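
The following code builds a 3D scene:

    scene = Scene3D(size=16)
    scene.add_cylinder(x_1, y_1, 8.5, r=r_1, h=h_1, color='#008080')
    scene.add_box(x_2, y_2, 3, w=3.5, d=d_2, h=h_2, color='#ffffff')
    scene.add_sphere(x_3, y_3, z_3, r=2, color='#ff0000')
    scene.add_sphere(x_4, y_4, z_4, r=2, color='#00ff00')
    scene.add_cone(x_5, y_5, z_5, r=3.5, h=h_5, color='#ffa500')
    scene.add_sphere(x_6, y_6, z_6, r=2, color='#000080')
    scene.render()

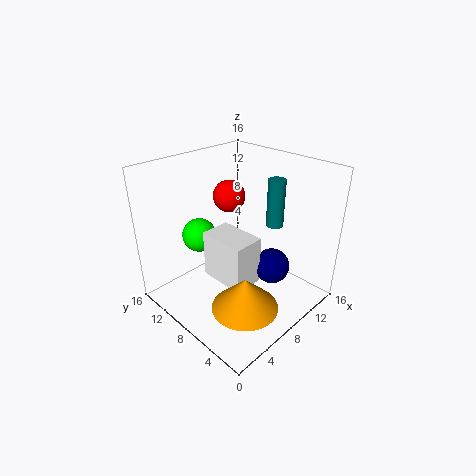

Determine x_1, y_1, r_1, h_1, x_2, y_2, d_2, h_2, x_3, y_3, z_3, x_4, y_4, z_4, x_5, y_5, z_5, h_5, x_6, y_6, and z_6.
x_1 = 12.5
y_1 = 6.5
r_1 = 1
h_1 = 5.5
x_2 = 5.5
y_2 = 5.5
d_2 = 5.5
h_2 = 5.5
x_3 = 11.5
y_3 = 13
z_3 = 10.5
x_4 = 6.5
y_4 = 13
z_4 = 7
x_5 = 5
y_5 = 4
z_5 = 2.5
h_5 = 3.5
x_6 = 10.5
y_6 = 5
z_6 = 4.5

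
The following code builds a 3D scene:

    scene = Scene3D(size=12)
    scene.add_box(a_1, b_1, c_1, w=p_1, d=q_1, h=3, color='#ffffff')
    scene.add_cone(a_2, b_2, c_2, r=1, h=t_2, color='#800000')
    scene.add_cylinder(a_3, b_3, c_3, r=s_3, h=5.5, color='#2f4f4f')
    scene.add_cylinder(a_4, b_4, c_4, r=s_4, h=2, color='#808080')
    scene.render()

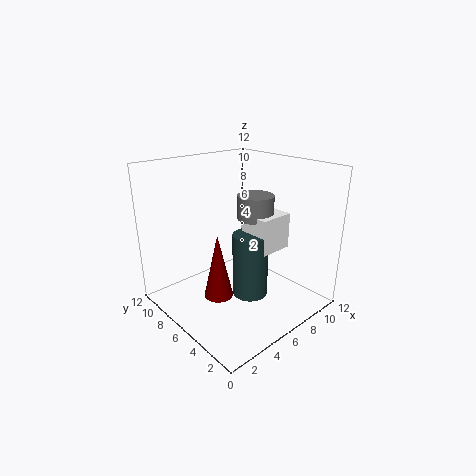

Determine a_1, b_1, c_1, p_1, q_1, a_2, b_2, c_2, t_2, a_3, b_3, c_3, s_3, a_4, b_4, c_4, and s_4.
a_1 = 6.5; b_1 = 3.5; c_1 = 5; p_1 = 3; q_1 = 2.5; a_2 = 1.5; b_2 = 3; c_2 = 4; t_2 = 4.5; a_3 = 6.5; b_3 = 5; c_3 = 1; s_3 = 1.5; a_4 = 7.5; b_4 = 5.5; c_4 = 7.5; s_4 = 1.5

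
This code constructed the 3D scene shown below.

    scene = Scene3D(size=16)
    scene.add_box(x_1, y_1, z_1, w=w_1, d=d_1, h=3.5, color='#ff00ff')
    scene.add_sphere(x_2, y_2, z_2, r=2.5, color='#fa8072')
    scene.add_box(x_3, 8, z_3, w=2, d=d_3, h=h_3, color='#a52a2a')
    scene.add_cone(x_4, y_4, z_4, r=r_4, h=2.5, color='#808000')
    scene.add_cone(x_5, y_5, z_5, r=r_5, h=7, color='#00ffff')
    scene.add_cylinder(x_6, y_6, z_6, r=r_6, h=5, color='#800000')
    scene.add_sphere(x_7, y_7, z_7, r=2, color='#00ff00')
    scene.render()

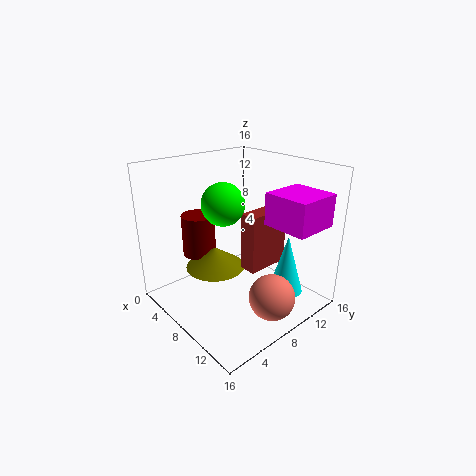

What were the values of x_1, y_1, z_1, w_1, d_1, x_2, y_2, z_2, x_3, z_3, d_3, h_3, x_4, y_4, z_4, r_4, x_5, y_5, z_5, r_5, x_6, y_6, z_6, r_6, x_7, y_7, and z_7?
x_1 = 10.5, y_1 = 9.5, z_1 = 10, w_1 = 5, d_1 = 5, x_2 = 13, y_2 = 8.5, z_2 = 2.5, x_3 = 8.5, z_3 = 4.5, d_3 = 5, h_3 = 6.5, x_4 = 5, y_4 = 7, z_4 = 3.5, r_4 = 3.5, x_5 = 11.5, y_5 = 12.5, z_5 = 1, r_5 = 2, x_6 = 2.5, y_6 = 6.5, z_6 = 4.5, r_6 = 2, x_7 = 10.5, y_7 = 4, z_7 = 13.5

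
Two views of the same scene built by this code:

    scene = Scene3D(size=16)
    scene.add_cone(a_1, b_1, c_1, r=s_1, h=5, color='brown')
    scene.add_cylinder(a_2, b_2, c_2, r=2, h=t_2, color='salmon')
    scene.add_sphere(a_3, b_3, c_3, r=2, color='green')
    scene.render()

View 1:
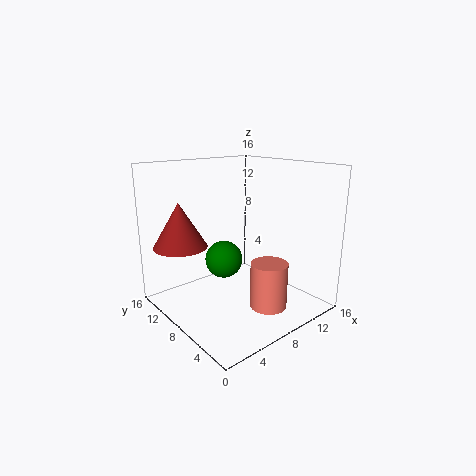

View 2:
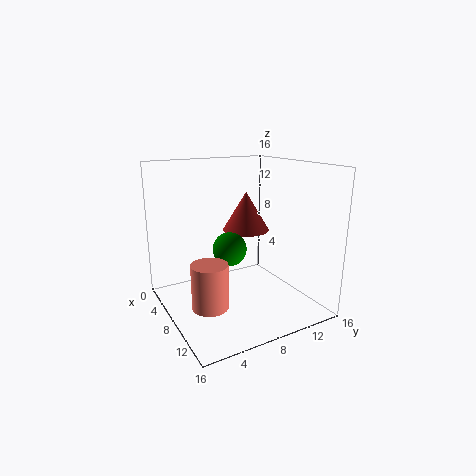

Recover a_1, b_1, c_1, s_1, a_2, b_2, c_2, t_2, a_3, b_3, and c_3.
a_1 = 3, b_1 = 12, c_1 = 7, s_1 = 3, a_2 = 9, b_2 = 4, c_2 = 1, t_2 = 5, a_3 = 6, b_3 = 8, c_3 = 6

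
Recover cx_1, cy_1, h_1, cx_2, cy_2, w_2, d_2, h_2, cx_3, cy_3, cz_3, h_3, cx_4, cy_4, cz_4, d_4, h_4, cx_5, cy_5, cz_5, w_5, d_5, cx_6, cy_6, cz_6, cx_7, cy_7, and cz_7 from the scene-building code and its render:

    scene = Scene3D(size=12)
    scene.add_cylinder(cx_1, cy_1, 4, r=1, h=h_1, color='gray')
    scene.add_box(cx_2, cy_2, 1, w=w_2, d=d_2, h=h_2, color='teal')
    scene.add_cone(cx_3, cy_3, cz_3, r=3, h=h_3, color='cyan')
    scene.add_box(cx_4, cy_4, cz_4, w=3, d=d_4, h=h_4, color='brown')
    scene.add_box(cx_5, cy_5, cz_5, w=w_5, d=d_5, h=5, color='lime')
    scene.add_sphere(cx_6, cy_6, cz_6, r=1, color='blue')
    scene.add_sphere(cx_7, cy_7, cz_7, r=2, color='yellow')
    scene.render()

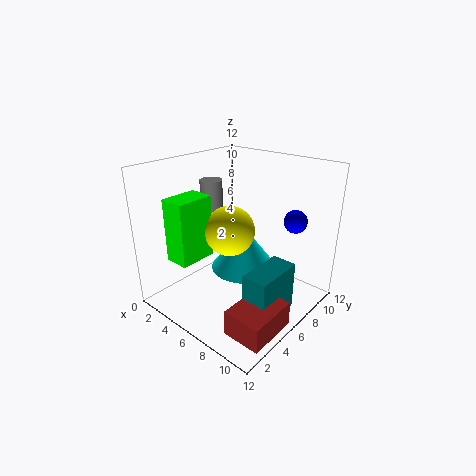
cx_1 = 2
cy_1 = 7
h_1 = 6
cx_2 = 9
cy_2 = 3
w_2 = 2
d_2 = 4
h_2 = 4
cx_3 = 5
cy_3 = 8
cz_3 = 2
h_3 = 4
cx_4 = 9
cy_4 = 1
cz_4 = 1
d_4 = 4
h_4 = 2
cx_5 = 3
cy_5 = 1
cz_5 = 5
w_5 = 2
d_5 = 3
cx_6 = 9
cy_6 = 10
cz_6 = 7
cx_7 = 6
cy_7 = 5
cz_7 = 7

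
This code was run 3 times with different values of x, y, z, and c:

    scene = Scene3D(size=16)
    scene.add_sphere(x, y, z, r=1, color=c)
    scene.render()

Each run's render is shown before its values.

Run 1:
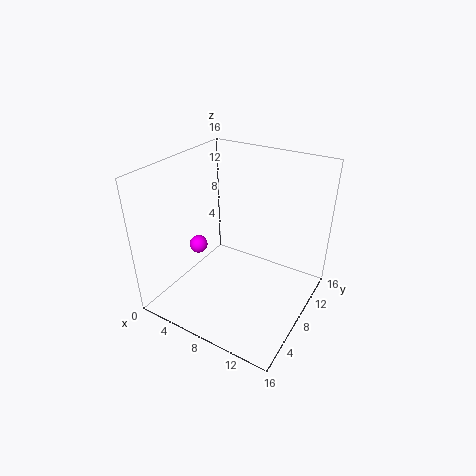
x = 4; y = 6; z = 7; c = 'magenta'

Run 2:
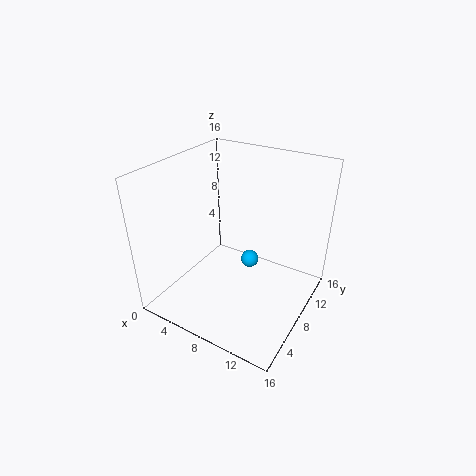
x = 9; y = 9; z = 5; c = 'deepskyblue'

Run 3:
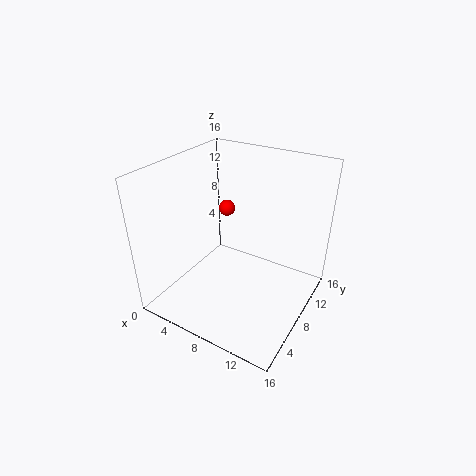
x = 4; y = 12; z = 9; c = 'red'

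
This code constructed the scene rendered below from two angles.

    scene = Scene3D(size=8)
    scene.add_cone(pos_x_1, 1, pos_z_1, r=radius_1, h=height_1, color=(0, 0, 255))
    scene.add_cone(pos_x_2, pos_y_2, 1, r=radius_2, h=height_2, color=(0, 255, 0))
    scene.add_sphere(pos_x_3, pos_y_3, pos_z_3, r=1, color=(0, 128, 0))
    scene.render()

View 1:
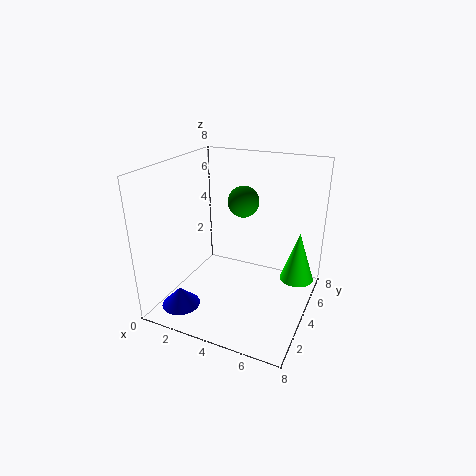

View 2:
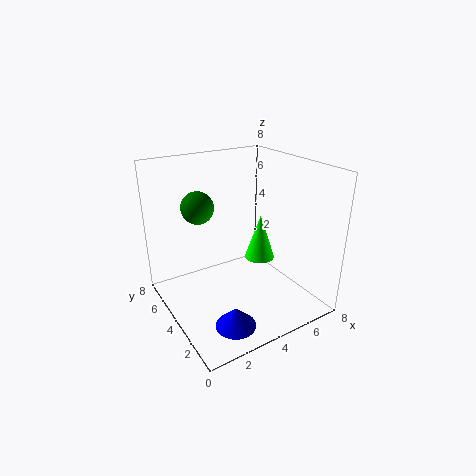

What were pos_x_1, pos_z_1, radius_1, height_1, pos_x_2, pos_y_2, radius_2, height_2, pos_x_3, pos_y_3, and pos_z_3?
pos_x_1 = 2, pos_z_1 = 1, radius_1 = 1, height_1 = 1, pos_x_2 = 7, pos_y_2 = 6, radius_2 = 1, height_2 = 3, pos_x_3 = 3, pos_y_3 = 7, pos_z_3 = 5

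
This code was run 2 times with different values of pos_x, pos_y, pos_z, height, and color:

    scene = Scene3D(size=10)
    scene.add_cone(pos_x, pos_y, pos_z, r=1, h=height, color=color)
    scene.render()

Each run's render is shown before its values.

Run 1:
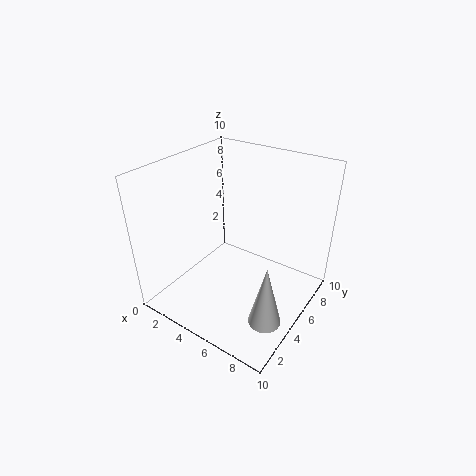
pos_x = 9; pos_y = 2; pos_z = 2; height = 4; color = 'white'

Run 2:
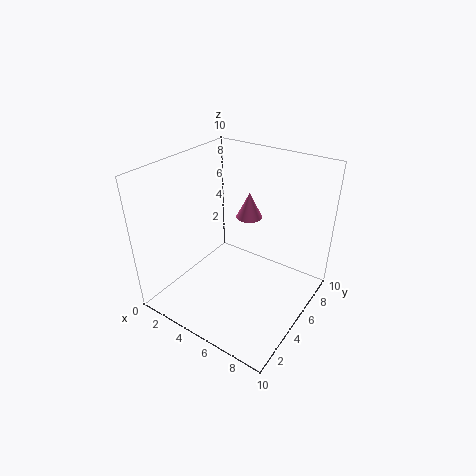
pos_x = 4; pos_y = 8; pos_z = 5; height = 2; color = 'hotpink'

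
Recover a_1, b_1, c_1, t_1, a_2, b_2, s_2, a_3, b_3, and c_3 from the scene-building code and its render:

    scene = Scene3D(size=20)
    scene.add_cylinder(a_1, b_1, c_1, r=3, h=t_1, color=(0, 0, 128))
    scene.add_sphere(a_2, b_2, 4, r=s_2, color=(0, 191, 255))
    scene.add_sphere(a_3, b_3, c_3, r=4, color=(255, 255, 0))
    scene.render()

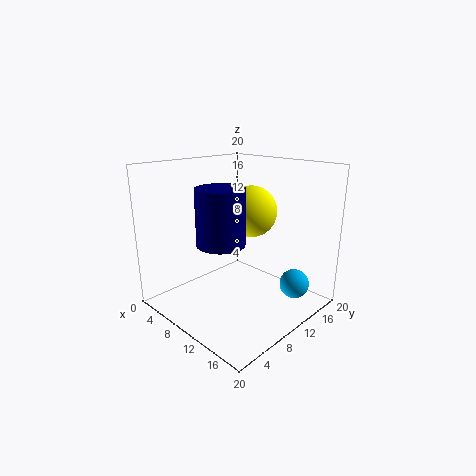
a_1 = 12; b_1 = 5; c_1 = 11; t_1 = 7; a_2 = 17; b_2 = 14; s_2 = 2; a_3 = 7; b_3 = 16; c_3 = 12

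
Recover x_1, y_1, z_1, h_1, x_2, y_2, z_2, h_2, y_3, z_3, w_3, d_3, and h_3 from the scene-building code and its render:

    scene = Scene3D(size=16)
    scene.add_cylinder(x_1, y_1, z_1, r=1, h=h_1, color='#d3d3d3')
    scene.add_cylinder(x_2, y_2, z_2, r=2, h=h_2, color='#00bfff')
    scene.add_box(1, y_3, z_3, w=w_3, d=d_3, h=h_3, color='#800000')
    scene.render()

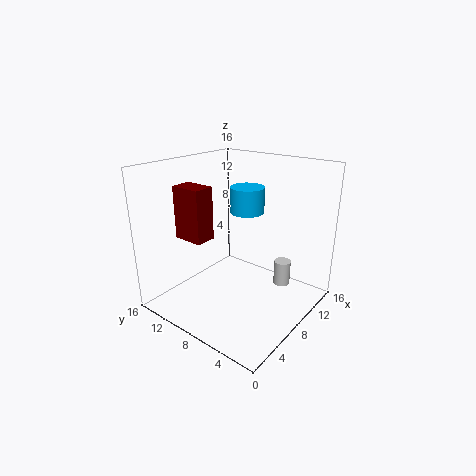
x_1 = 13; y_1 = 5; z_1 = 1; h_1 = 3; x_2 = 11; y_2 = 9; z_2 = 10; h_2 = 3; y_3 = 7; z_3 = 10; w_3 = 2; d_3 = 3; h_3 = 5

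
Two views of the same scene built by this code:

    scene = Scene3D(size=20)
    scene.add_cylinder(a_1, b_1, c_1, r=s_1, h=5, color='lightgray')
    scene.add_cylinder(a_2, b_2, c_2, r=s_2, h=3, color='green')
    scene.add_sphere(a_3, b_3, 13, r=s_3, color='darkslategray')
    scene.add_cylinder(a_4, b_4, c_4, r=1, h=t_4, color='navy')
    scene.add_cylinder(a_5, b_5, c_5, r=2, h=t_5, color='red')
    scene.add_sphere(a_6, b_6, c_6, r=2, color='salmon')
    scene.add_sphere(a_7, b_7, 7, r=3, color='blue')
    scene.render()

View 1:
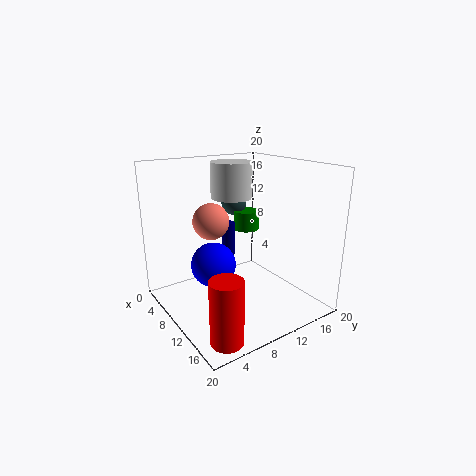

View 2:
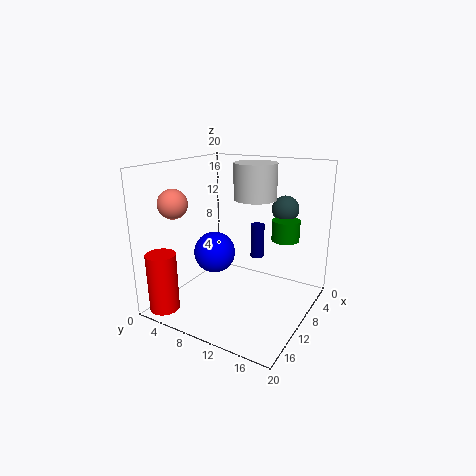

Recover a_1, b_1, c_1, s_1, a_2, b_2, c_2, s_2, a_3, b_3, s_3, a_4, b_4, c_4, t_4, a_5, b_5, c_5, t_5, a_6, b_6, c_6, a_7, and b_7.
a_1 = 7
b_1 = 11
c_1 = 15
s_1 = 3
a_2 = 5
b_2 = 15
c_2 = 9
s_2 = 2
a_3 = 3
b_3 = 14
s_3 = 2
a_4 = 6
b_4 = 11
c_4 = 6
t_4 = 5
a_5 = 18
b_5 = 3
c_5 = 1
t_5 = 8
a_6 = 15
b_6 = 3
c_6 = 15
a_7 = 10
b_7 = 6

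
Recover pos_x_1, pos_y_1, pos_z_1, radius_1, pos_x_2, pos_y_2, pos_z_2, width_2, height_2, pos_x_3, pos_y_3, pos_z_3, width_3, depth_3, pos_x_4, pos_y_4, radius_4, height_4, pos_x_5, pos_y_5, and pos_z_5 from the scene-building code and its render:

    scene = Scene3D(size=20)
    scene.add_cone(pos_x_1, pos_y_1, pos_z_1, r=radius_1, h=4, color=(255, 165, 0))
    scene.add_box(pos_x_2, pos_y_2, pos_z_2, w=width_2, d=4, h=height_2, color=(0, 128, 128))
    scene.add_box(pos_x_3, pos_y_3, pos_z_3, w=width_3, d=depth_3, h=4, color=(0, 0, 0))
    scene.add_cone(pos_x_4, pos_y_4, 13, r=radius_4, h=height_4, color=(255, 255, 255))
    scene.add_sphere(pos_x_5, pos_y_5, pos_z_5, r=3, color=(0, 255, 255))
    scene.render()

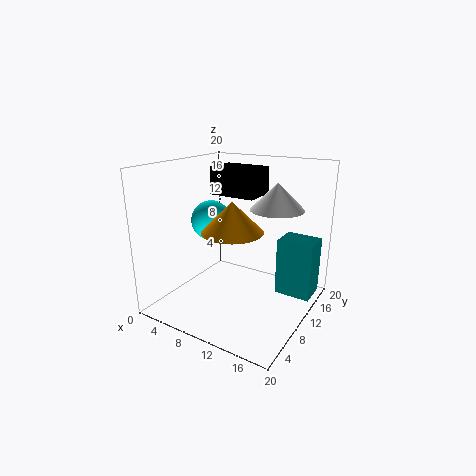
pos_x_1 = 11
pos_y_1 = 7
pos_z_1 = 12
radius_1 = 4
pos_x_2 = 15
pos_y_2 = 12
pos_z_2 = 2
width_2 = 5
height_2 = 8
pos_x_3 = 4
pos_y_3 = 12
pos_z_3 = 15
width_3 = 7
depth_3 = 5
pos_x_4 = 13
pos_y_4 = 16
radius_4 = 4
height_4 = 4
pos_x_5 = 4
pos_y_5 = 12
pos_z_5 = 11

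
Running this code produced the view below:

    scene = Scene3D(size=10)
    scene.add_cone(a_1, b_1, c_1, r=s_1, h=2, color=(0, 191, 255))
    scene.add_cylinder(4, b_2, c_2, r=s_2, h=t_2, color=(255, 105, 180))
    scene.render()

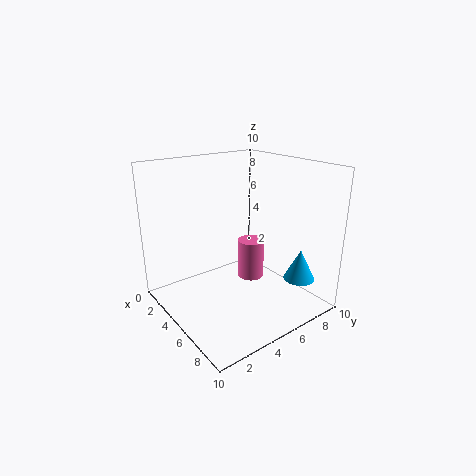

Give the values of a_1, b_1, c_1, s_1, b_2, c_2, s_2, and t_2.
a_1 = 9, b_1 = 7, c_1 = 3, s_1 = 1, b_2 = 7, c_2 = 1, s_2 = 1, t_2 = 3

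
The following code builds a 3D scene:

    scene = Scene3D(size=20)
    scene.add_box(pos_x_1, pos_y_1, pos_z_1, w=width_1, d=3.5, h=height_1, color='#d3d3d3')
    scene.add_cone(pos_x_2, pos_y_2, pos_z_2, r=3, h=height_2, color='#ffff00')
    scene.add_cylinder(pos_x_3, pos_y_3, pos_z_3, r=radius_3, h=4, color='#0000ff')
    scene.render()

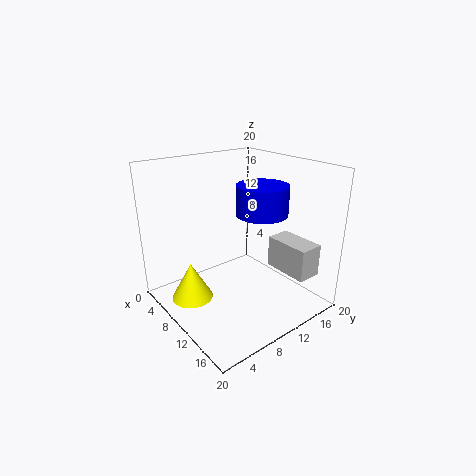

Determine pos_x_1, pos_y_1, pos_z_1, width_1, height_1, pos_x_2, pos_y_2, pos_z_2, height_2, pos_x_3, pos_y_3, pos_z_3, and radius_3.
pos_x_1 = 11.5, pos_y_1 = 14.5, pos_z_1 = 5, width_1 = 6.5, height_1 = 4.5, pos_x_2 = 6, pos_y_2 = 4.5, pos_z_2 = 0.5, height_2 = 5.5, pos_x_3 = 12, pos_y_3 = 12.5, pos_z_3 = 13.5, radius_3 = 3.5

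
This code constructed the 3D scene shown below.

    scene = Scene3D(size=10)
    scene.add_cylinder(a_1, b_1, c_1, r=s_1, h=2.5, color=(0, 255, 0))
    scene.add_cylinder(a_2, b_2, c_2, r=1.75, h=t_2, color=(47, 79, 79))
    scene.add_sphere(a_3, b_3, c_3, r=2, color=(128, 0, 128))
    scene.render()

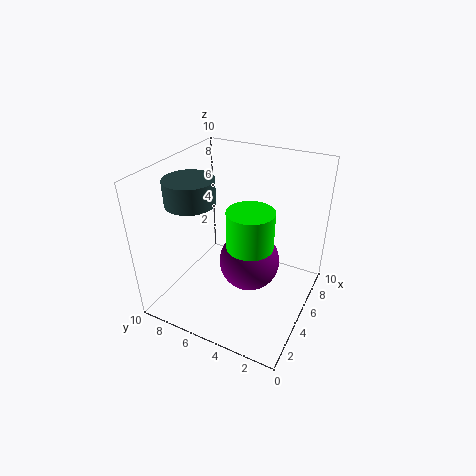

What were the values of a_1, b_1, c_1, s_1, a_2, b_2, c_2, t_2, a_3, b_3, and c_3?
a_1 = 3.75, b_1 = 3.5, c_1 = 5.5, s_1 = 1.5, a_2 = 4.25, b_2 = 8.25, c_2 = 7.25, t_2 = 1.75, a_3 = 4.25, b_3 = 3.75, c_3 = 4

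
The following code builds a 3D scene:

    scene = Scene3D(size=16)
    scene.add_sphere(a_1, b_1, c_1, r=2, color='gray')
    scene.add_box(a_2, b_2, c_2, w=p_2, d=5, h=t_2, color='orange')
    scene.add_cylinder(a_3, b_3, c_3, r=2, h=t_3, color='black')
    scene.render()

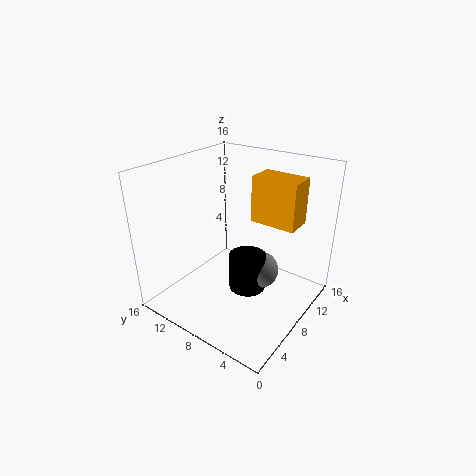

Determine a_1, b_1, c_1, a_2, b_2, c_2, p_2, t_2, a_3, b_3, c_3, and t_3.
a_1 = 8, b_1 = 5, c_1 = 5, a_2 = 9, b_2 = 2, c_2 = 10, p_2 = 3, t_2 = 5, a_3 = 7, b_3 = 6, c_3 = 3, t_3 = 4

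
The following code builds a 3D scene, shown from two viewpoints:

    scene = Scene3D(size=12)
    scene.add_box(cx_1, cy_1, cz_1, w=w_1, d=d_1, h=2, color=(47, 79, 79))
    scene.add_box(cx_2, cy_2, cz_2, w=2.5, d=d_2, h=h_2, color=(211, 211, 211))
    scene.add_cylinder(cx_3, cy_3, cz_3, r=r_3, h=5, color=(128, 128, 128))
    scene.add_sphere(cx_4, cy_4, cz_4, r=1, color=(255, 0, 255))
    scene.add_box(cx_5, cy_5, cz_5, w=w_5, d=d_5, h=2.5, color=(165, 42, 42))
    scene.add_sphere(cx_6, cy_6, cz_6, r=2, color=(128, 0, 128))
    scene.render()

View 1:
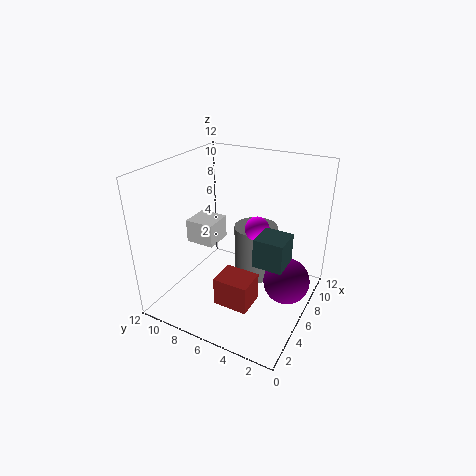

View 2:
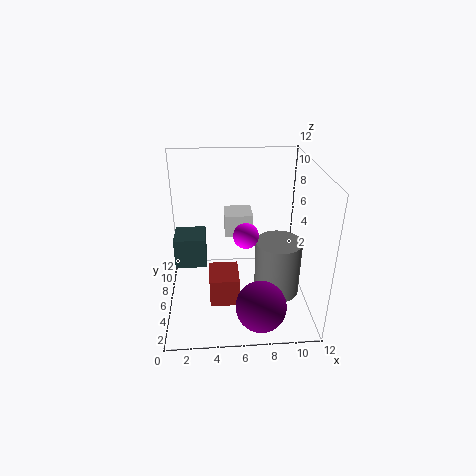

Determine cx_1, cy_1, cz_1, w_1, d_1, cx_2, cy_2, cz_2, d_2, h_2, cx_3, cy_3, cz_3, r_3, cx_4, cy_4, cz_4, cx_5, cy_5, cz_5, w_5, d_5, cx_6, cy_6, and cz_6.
cx_1 = 1.5, cy_1 = 0.5, cz_1 = 7, w_1 = 2, d_1 = 2, cx_2 = 5, cy_2 = 8, cz_2 = 5, d_2 = 2.5, h_2 = 2, cx_3 = 9.5, cy_3 = 6, cz_3 = 0.5, r_3 = 2, cx_4 = 6.5, cy_4 = 4.5, cz_4 = 7, cx_5 = 3.5, cy_5 = 4, cz_5 = 0.5, w_5 = 2.5, d_5 = 3, cx_6 = 7.5, cy_6 = 2, cz_6 = 2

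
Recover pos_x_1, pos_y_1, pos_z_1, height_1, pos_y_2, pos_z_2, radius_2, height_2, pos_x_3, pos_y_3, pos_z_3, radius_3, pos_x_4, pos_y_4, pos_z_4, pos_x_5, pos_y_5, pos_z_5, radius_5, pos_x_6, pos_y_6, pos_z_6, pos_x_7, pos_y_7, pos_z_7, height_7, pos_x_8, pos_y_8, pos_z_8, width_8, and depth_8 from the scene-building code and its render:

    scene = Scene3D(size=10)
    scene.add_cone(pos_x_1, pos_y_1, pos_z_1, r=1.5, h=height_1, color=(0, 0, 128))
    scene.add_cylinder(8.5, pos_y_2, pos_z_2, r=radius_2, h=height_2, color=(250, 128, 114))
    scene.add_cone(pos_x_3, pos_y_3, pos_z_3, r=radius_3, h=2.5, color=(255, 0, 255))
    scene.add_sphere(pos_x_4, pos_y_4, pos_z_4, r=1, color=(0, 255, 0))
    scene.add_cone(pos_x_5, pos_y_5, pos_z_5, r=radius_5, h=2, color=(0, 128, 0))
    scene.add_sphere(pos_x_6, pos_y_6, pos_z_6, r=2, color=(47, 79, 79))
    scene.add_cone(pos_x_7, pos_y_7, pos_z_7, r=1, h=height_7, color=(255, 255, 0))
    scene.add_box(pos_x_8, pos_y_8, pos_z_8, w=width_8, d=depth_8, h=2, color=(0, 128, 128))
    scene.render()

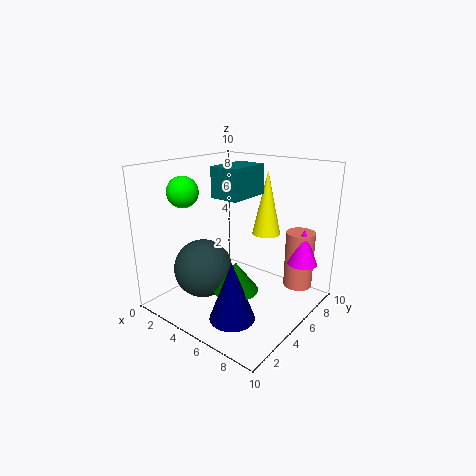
pos_x_1 = 6.5
pos_y_1 = 2.5
pos_z_1 = 0.5
height_1 = 4
pos_y_2 = 7.5
pos_z_2 = 1.5
radius_2 = 1
height_2 = 4
pos_x_3 = 9
pos_y_3 = 7
pos_z_3 = 3.5
radius_3 = 1
pos_x_4 = 3
pos_y_4 = 2
pos_z_4 = 8.5
pos_x_5 = 6
pos_y_5 = 3.5
pos_z_5 = 2
radius_5 = 1.5
pos_x_6 = 3.5
pos_y_6 = 3
pos_z_6 = 3
pos_x_7 = 6
pos_y_7 = 7
pos_z_7 = 5
height_7 = 4.5
pos_x_8 = 4
pos_y_8 = 3.5
pos_z_8 = 8
width_8 = 2
depth_8 = 3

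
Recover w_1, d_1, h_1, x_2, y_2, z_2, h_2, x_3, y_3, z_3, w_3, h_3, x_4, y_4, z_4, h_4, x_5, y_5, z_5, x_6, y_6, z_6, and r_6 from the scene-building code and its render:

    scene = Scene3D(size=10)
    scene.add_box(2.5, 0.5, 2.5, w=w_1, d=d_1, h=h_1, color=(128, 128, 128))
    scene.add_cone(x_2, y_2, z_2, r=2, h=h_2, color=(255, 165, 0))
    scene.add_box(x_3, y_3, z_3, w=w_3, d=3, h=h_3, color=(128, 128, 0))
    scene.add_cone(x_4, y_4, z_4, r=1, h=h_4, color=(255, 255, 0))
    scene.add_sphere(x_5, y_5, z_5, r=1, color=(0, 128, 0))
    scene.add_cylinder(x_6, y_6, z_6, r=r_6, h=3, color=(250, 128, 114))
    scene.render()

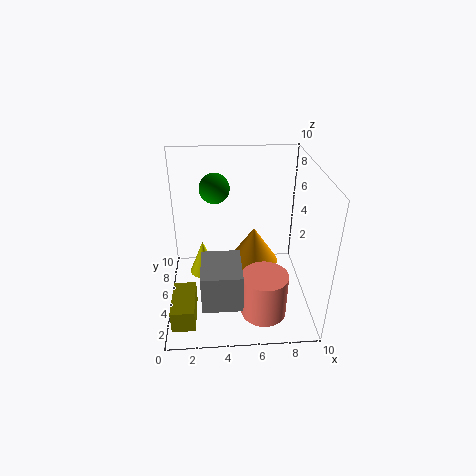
w_1 = 2.5
d_1 = 3
h_1 = 2.5
x_2 = 6.5
y_2 = 8
z_2 = 1
h_2 = 3
x_3 = 0.5
y_3 = 0.5
z_3 = 1
w_3 = 1.5
h_3 = 1.5
x_4 = 2.5
y_4 = 5.5
z_4 = 2
h_4 = 2.5
x_5 = 3.5
y_5 = 5.5
z_5 = 8.5
x_6 = 6.5
y_6 = 2
z_6 = 1
r_6 = 1.5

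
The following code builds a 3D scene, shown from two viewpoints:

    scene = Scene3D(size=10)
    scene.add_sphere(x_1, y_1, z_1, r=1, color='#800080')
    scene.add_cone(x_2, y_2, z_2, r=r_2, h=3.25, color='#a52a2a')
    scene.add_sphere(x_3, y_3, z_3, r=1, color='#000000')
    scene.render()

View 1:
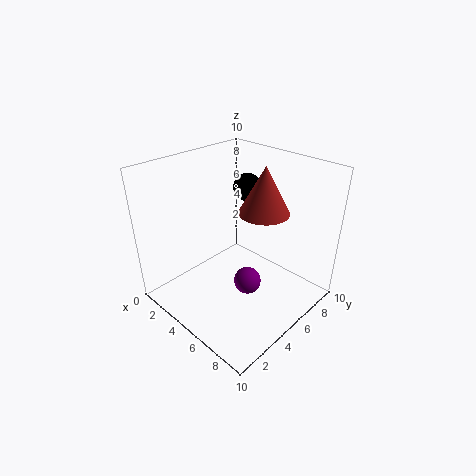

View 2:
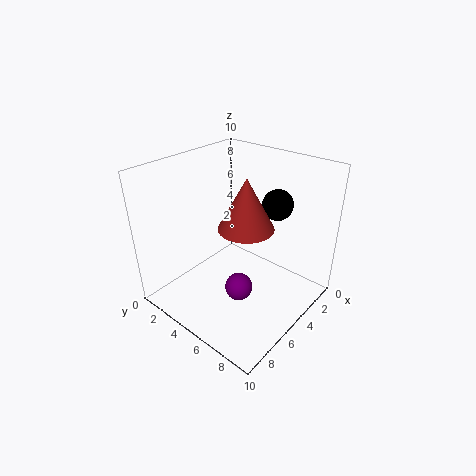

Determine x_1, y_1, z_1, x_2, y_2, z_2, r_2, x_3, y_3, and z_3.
x_1 = 5.5, y_1 = 5.5, z_1 = 1.25, x_2 = 6, y_2 = 6.5, z_2 = 6.75, r_2 = 1.75, x_3 = 3.75, y_3 = 7.25, z_3 = 7.75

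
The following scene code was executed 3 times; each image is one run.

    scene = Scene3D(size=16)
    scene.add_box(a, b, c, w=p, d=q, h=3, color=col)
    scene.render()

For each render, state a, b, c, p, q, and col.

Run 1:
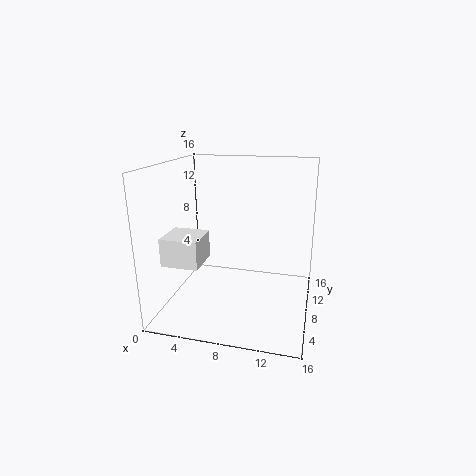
a = 1
b = 3
c = 6
p = 4
q = 4
col = 'white'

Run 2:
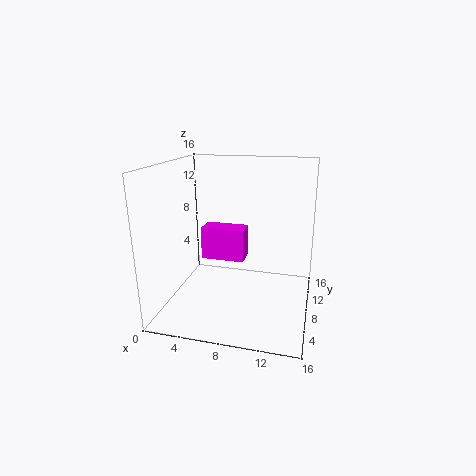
a = 6
b = 2
c = 8
p = 4
q = 2
col = 'magenta'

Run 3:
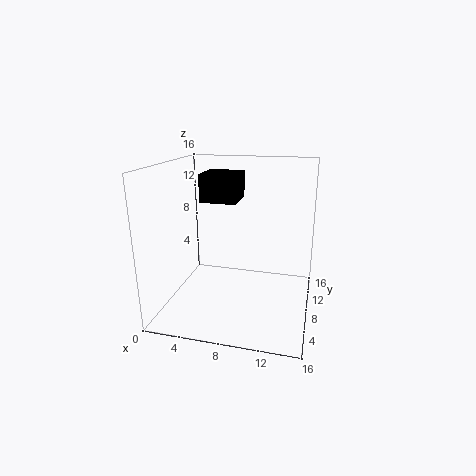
a = 4
b = 7
c = 12
p = 4
q = 4
col = 'black'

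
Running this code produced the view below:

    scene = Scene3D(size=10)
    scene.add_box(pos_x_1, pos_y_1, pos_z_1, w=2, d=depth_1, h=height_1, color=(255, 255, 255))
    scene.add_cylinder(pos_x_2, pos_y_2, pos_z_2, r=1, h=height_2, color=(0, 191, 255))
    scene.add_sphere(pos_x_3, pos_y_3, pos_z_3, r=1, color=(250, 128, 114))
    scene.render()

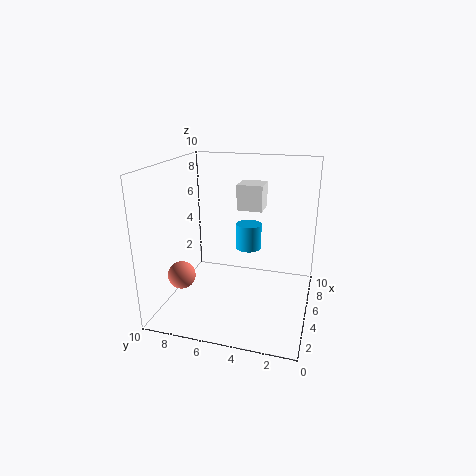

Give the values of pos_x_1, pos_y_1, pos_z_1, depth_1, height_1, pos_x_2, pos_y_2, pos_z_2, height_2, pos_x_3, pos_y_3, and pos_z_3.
pos_x_1 = 8
pos_y_1 = 4
pos_z_1 = 6
depth_1 = 2
height_1 = 2
pos_x_2 = 8
pos_y_2 = 5
pos_z_2 = 3
height_2 = 2
pos_x_3 = 4
pos_y_3 = 9
pos_z_3 = 2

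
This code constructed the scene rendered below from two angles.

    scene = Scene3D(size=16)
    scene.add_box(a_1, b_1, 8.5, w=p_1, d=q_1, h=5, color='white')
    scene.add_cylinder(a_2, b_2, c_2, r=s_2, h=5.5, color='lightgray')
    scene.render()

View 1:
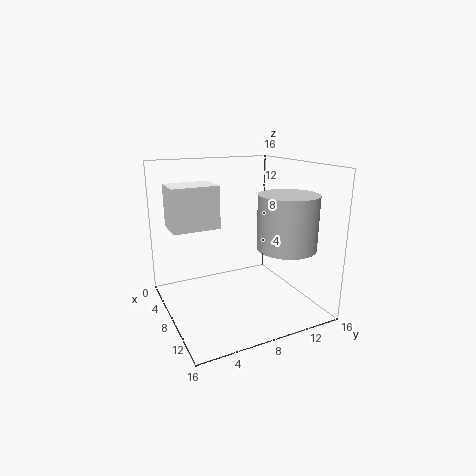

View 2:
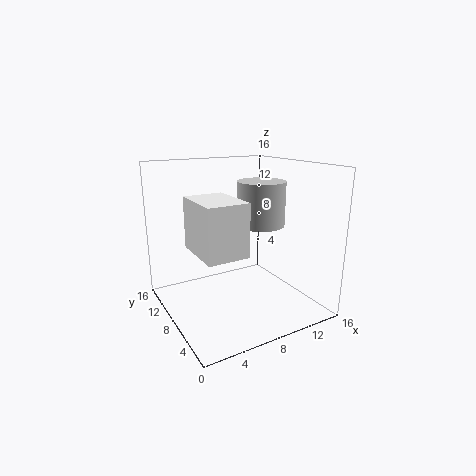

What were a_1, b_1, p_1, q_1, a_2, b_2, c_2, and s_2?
a_1 = 1.5
b_1 = 1.5
p_1 = 4
q_1 = 5.5
a_2 = 13
b_2 = 11
c_2 = 8
s_2 = 3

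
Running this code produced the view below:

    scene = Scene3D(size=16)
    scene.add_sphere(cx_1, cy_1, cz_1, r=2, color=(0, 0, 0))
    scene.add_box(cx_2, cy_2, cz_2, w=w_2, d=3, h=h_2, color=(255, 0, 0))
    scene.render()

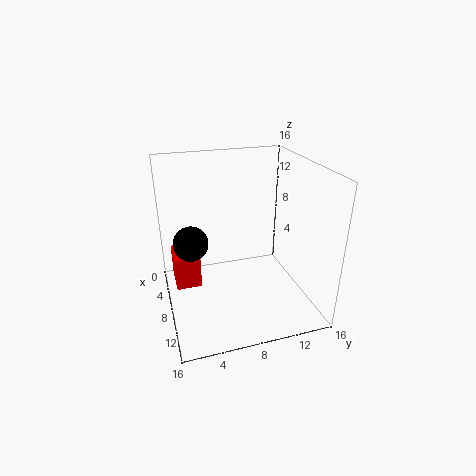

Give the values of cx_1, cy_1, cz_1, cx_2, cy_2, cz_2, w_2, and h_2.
cx_1 = 6; cy_1 = 3; cz_1 = 7; cx_2 = 2; cy_2 = 1; cz_2 = 1; w_2 = 4; h_2 = 4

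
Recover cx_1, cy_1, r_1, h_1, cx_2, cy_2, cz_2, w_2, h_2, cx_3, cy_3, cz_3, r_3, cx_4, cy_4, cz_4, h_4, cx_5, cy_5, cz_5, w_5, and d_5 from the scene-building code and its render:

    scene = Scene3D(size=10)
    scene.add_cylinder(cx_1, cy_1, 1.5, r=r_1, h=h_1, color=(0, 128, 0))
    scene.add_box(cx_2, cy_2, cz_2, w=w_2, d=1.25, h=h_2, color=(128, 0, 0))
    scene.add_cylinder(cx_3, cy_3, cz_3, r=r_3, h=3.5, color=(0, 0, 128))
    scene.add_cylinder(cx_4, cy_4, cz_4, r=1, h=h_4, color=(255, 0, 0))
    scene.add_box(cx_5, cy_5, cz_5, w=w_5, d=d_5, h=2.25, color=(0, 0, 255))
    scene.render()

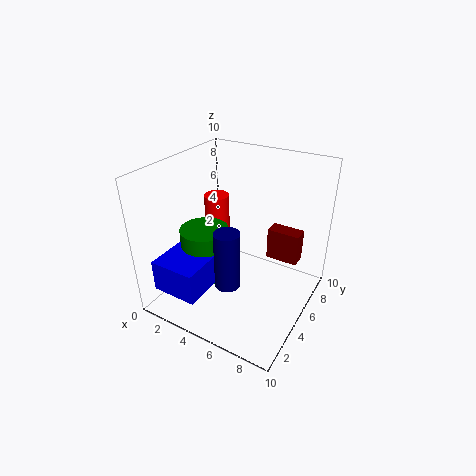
cx_1 = 2.5
cy_1 = 4.5
r_1 = 1.75
h_1 = 3.75
cx_2 = 5.75
cy_2 = 8.25
cz_2 = 1.75
w_2 = 2.5
h_2 = 2.5
cx_3 = 6.5
cy_3 = 1.25
cz_3 = 4.25
r_3 = 0.75
cx_4 = 1.25
cy_4 = 8
cz_4 = 3.25
h_4 = 3
cx_5 = 0.75
cy_5 = 0.75
cz_5 = 1.75
w_5 = 3.25
d_5 = 3.25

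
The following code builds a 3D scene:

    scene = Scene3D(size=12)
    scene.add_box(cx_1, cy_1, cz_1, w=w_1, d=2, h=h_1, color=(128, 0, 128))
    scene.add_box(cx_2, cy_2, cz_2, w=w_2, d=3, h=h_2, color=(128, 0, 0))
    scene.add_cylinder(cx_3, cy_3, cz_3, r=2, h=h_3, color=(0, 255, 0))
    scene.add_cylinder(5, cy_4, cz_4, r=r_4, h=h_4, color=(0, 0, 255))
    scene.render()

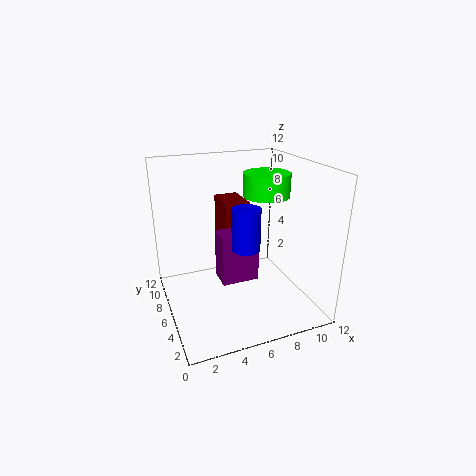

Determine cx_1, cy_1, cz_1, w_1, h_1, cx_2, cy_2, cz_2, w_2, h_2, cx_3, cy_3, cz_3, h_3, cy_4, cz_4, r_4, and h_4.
cx_1 = 4, cy_1 = 4, cz_1 = 3, w_1 = 3, h_1 = 4, cx_2 = 5, cy_2 = 6, cz_2 = 4, w_2 = 2, h_2 = 5, cx_3 = 9, cy_3 = 7, cz_3 = 9, h_3 = 2, cy_4 = 2, cz_4 = 7, r_4 = 1, h_4 = 3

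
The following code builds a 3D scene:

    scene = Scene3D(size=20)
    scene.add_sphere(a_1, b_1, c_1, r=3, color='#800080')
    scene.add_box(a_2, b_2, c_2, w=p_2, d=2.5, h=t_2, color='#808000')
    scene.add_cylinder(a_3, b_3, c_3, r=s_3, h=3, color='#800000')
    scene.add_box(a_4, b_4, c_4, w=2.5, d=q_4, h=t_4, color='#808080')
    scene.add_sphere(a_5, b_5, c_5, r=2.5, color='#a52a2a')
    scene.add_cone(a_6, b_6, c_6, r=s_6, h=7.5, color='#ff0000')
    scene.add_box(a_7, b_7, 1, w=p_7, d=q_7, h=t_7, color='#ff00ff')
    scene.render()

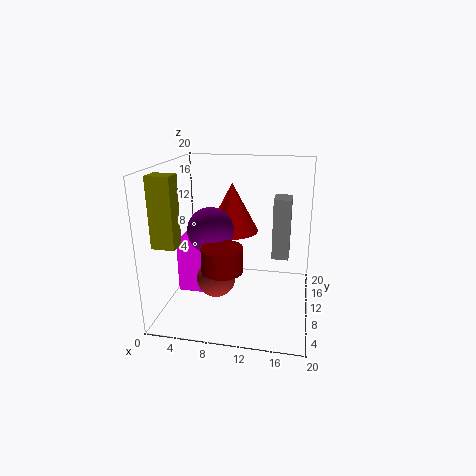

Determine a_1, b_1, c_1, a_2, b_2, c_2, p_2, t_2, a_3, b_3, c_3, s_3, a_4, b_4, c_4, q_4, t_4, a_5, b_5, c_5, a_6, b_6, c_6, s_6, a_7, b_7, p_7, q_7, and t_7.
a_1 = 7
b_1 = 7
c_1 = 12
a_2 = 0.5
b_2 = 3
c_2 = 10.5
p_2 = 3
t_2 = 9
a_3 = 9.5
b_3 = 3
c_3 = 8.5
s_3 = 2.5
a_4 = 14.5
b_4 = 12.5
c_4 = 6
q_4 = 3.5
t_4 = 9
a_5 = 8
b_5 = 5.5
c_5 = 6
a_6 = 8
b_6 = 15.5
c_6 = 9
s_6 = 4
a_7 = 1
b_7 = 9.5
p_7 = 4.5
q_7 = 5
t_7 = 8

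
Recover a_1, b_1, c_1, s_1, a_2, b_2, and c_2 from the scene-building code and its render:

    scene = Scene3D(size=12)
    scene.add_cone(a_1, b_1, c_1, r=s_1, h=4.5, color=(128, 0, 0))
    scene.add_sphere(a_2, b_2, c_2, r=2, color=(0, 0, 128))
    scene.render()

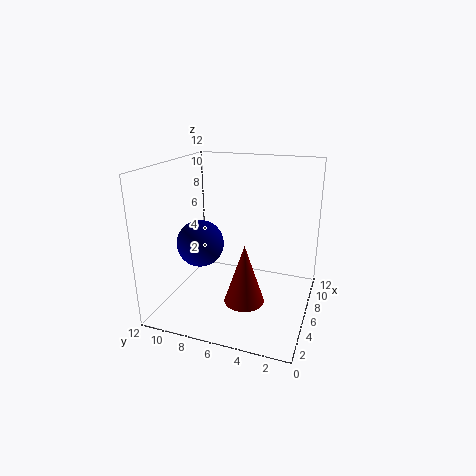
a_1 = 2.5
b_1 = 4.25
c_1 = 2.5
s_1 = 1.5
a_2 = 5.5
b_2 = 9.25
c_2 = 5.25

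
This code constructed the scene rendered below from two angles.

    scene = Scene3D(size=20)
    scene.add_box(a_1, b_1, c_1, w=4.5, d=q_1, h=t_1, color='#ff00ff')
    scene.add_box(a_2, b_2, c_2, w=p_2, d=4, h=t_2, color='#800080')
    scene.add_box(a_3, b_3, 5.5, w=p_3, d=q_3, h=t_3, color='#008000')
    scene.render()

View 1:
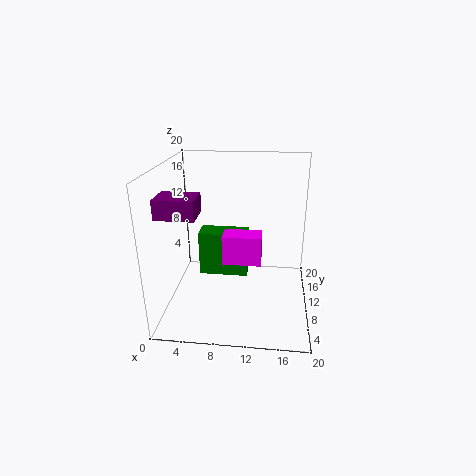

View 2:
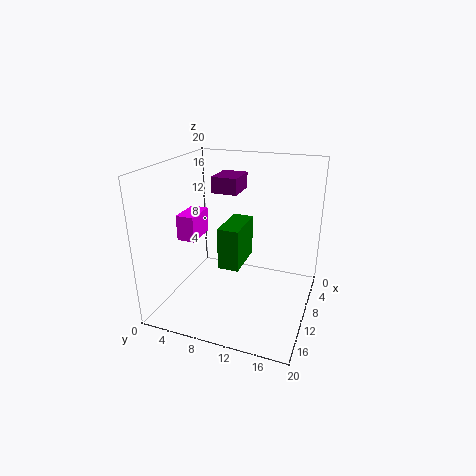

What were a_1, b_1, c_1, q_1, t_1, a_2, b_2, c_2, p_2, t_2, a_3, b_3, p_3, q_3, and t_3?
a_1 = 9; b_1 = 2.5; c_1 = 10; q_1 = 2.5; t_1 = 3.5; a_2 = 0.5; b_2 = 4; c_2 = 14.5; p_2 = 5; t_2 = 2.5; a_3 = 5; b_3 = 7.5; p_3 = 6.5; q_3 = 3; t_3 = 6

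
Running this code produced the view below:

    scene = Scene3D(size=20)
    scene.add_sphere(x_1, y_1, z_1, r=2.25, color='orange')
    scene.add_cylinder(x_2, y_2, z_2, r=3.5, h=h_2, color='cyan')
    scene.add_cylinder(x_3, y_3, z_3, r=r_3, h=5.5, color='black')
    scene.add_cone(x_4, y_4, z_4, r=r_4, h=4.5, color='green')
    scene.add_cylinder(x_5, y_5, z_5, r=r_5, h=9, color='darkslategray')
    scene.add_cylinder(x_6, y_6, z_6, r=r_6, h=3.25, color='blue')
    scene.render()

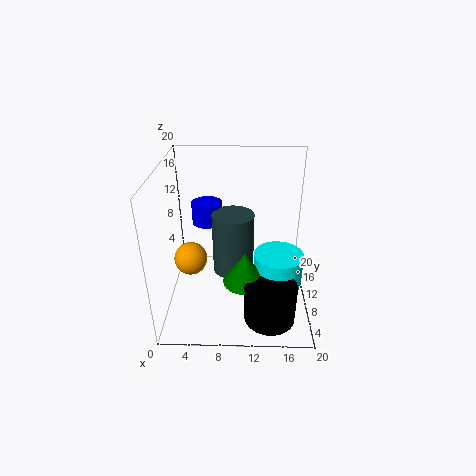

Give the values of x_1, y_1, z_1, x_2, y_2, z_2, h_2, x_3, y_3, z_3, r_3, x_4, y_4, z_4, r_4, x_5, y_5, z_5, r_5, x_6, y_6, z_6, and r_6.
x_1 = 3.5, y_1 = 8.5, z_1 = 7.5, x_2 = 15.75, y_2 = 9.5, z_2 = 3, h_2 = 4.75, x_3 = 14.5, y_3 = 5, z_3 = 0.25, r_3 = 3.5, x_4 = 11, y_4 = 7.5, z_4 = 4.5, r_4 = 3, x_5 = 9.25, y_5 = 11.75, z_5 = 3.75, r_5 = 3, x_6 = 5.25, y_6 = 14.75, z_6 = 10, r_6 = 2.25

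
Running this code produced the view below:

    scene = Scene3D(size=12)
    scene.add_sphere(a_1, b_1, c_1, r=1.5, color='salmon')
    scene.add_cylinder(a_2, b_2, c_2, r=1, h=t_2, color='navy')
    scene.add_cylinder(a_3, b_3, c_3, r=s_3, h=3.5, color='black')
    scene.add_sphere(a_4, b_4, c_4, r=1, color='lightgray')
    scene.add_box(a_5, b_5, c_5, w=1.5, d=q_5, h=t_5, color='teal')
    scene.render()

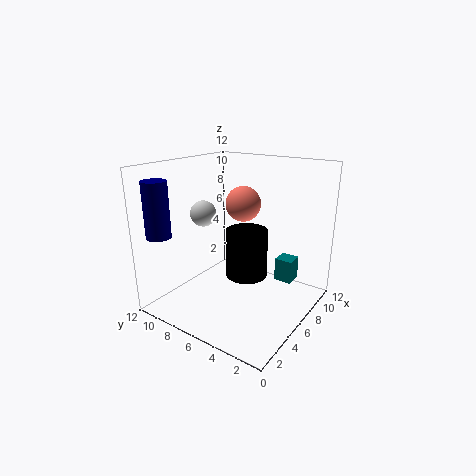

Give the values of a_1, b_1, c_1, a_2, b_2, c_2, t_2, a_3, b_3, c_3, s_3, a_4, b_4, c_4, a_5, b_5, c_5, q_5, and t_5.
a_1 = 7.5, b_1 = 6.5, c_1 = 8.5, a_2 = 1.5, b_2 = 10.5, c_2 = 6.5, t_2 = 4.5, a_3 = 3.5, b_3 = 3.5, c_3 = 4.5, s_3 = 1.5, a_4 = 3.5, b_4 = 7.5, c_4 = 8.5, a_5 = 8, b_5 = 2, c_5 = 2, q_5 = 1.5, t_5 = 2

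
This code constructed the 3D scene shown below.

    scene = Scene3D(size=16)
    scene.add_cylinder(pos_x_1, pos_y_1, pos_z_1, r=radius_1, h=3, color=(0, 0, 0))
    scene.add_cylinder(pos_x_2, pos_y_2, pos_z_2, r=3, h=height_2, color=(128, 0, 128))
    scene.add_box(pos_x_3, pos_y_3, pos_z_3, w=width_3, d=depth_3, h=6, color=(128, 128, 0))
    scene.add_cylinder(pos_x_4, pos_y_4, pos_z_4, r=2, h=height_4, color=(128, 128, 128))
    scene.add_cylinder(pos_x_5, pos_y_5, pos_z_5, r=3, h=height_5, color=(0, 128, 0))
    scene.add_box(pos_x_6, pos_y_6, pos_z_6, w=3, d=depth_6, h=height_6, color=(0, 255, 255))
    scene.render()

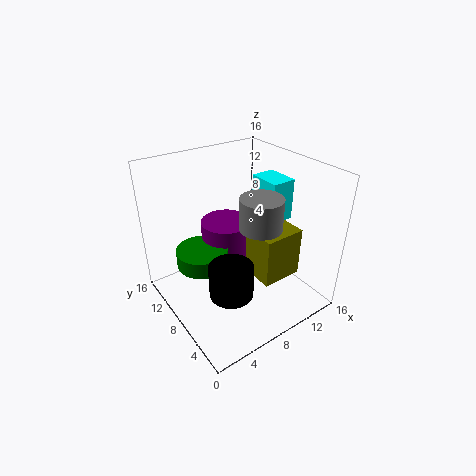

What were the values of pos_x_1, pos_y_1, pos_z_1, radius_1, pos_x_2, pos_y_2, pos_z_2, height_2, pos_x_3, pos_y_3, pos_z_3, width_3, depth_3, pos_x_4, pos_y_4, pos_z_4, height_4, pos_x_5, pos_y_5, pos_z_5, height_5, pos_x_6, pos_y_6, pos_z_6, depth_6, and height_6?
pos_x_1 = 3, pos_y_1 = 2, pos_z_1 = 7, radius_1 = 2, pos_x_2 = 9, pos_y_2 = 12, pos_z_2 = 2, height_2 = 6, pos_x_3 = 10, pos_y_3 = 5, pos_z_3 = 2, width_3 = 5, depth_3 = 5, pos_x_4 = 7, pos_y_4 = 3, pos_z_4 = 12, height_4 = 3, pos_x_5 = 5, pos_y_5 = 11, pos_z_5 = 4, height_5 = 2, pos_x_6 = 13, pos_y_6 = 8, pos_z_6 = 8, depth_6 = 4, height_6 = 5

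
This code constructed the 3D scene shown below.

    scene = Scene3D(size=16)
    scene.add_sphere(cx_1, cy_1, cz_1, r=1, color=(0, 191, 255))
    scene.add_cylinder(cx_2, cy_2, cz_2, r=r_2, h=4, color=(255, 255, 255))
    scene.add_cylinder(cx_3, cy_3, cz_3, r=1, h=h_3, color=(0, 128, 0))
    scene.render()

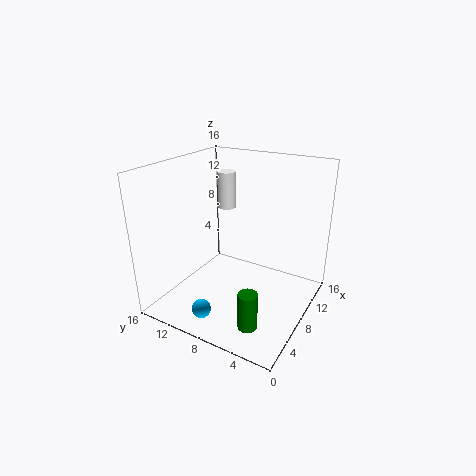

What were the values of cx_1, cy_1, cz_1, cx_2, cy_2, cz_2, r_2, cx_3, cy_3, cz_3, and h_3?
cx_1 = 2
cy_1 = 9
cz_1 = 2
cx_2 = 9
cy_2 = 10
cz_2 = 11
r_2 = 1
cx_3 = 3
cy_3 = 4
cz_3 = 1
h_3 = 4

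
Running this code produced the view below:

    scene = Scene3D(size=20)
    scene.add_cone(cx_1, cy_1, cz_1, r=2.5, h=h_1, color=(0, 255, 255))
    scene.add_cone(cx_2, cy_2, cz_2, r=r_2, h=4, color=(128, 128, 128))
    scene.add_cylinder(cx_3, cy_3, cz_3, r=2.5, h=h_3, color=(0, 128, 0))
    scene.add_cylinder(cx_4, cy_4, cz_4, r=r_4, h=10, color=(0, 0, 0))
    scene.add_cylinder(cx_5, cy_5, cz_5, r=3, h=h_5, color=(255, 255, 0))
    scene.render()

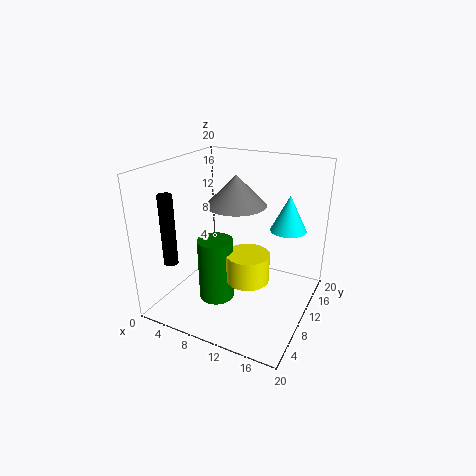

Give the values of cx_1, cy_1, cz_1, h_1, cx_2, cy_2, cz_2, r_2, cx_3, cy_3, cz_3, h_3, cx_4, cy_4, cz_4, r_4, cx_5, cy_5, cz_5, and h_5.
cx_1 = 16
cy_1 = 13.5
cz_1 = 11
h_1 = 5
cx_2 = 10
cy_2 = 9.5
cz_2 = 15
r_2 = 4
cx_3 = 7.5
cy_3 = 8
cz_3 = 1
h_3 = 9
cx_4 = 2
cy_4 = 5
cz_4 = 6.5
r_4 = 1
cx_5 = 12
cy_5 = 9
cz_5 = 4.5
h_5 = 4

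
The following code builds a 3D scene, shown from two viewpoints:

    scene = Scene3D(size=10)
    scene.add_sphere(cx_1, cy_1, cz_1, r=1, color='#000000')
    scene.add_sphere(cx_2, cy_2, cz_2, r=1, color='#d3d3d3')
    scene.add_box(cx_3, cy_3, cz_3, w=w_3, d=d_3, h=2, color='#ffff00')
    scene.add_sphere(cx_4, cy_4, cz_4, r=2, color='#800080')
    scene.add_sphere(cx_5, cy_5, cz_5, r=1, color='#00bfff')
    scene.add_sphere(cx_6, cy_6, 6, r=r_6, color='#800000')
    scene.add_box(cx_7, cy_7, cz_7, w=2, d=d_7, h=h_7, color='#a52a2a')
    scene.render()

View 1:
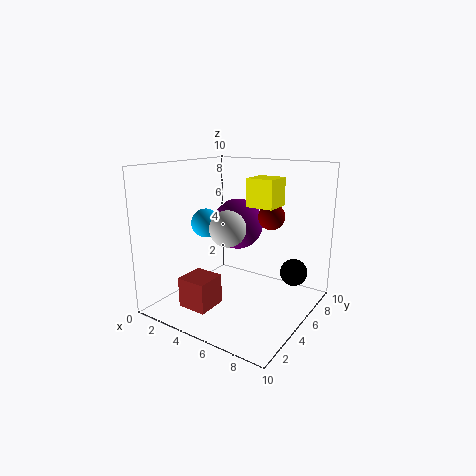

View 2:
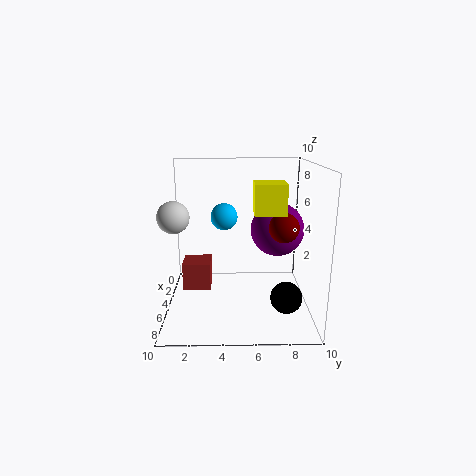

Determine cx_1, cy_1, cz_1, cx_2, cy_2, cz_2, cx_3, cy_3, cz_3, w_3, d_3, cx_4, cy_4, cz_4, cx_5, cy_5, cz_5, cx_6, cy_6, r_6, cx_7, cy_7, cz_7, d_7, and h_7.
cx_1 = 8, cy_1 = 8, cz_1 = 2, cx_2 = 7, cy_2 = 1, cz_2 = 7, cx_3 = 5, cy_3 = 6, cz_3 = 7, w_3 = 2, d_3 = 2, cx_4 = 3, cy_4 = 8, cz_4 = 5, cx_5 = 3, cy_5 = 4, cz_5 = 6, cx_6 = 6, cy_6 = 8, r_6 = 1, cx_7 = 3, cy_7 = 1, cz_7 = 1, d_7 = 2, h_7 = 2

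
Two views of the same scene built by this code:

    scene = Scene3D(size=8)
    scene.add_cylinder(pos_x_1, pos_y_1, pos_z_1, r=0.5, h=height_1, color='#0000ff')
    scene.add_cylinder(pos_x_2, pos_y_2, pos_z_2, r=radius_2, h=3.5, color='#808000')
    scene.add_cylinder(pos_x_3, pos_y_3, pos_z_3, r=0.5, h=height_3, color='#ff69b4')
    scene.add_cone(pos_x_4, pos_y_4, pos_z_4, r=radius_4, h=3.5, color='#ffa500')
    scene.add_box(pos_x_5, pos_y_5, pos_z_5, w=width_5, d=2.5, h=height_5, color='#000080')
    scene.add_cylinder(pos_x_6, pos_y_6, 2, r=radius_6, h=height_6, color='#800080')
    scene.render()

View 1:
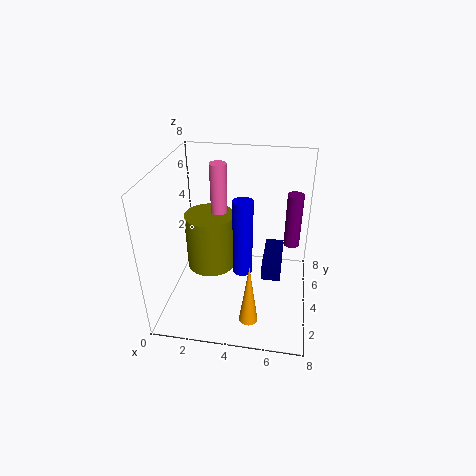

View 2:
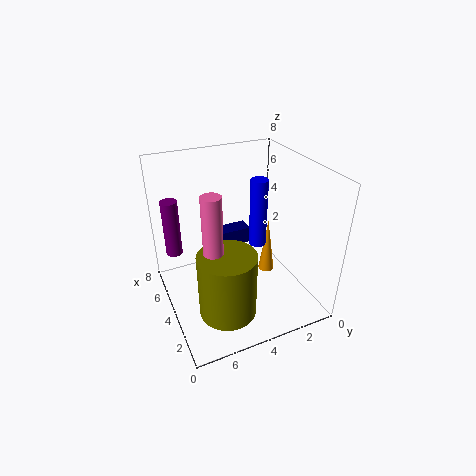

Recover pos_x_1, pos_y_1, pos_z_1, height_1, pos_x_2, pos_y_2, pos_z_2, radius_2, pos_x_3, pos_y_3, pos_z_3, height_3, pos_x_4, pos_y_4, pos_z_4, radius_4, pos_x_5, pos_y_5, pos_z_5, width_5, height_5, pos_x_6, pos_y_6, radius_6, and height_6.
pos_x_1 = 4.5, pos_y_1 = 2.5, pos_z_1 = 3, height_1 = 4, pos_x_2 = 2, pos_y_2 = 5.5, pos_z_2 = 1, radius_2 = 1.5, pos_x_3 = 2.5, pos_y_3 = 6, pos_z_3 = 4.5, height_3 = 3, pos_x_4 = 5, pos_y_4 = 1.5, pos_z_4 = 0.5, radius_4 = 0.5, pos_x_5 = 5.5, pos_y_5 = 2.5, pos_z_5 = 2.5, width_5 = 1, height_5 = 1, pos_x_6 = 7, pos_y_6 = 7, radius_6 = 0.5, height_6 = 3.5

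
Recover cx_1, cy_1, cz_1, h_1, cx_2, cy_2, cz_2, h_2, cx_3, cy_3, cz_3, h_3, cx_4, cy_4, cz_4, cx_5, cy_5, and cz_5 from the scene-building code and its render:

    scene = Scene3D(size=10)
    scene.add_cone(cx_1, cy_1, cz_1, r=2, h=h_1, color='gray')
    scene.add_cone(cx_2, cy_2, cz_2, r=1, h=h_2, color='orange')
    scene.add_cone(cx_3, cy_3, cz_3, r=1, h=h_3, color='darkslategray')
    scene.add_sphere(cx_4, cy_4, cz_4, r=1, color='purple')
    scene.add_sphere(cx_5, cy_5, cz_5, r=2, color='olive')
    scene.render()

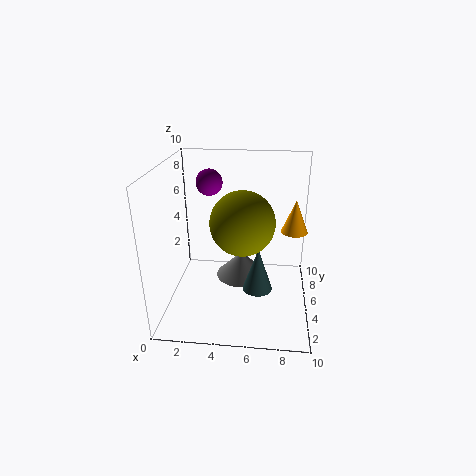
cx_1 = 5, cy_1 = 7.5, cz_1 = 0.5, h_1 = 2, cx_2 = 9, cy_2 = 7.5, cz_2 = 4.5, h_2 = 2.5, cx_3 = 6.5, cy_3 = 3.5, cz_3 = 2, h_3 = 3, cx_4 = 2.5, cy_4 = 8, cz_4 = 8, cx_5 = 5.5, cy_5 = 3, cz_5 = 7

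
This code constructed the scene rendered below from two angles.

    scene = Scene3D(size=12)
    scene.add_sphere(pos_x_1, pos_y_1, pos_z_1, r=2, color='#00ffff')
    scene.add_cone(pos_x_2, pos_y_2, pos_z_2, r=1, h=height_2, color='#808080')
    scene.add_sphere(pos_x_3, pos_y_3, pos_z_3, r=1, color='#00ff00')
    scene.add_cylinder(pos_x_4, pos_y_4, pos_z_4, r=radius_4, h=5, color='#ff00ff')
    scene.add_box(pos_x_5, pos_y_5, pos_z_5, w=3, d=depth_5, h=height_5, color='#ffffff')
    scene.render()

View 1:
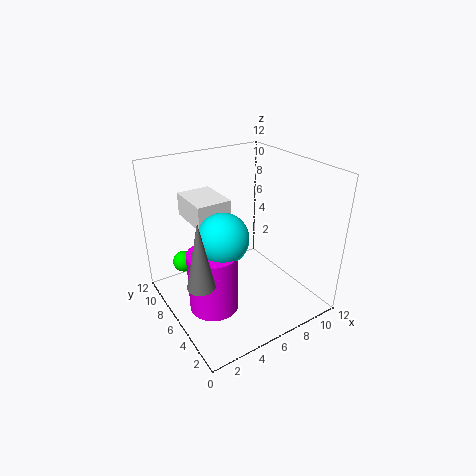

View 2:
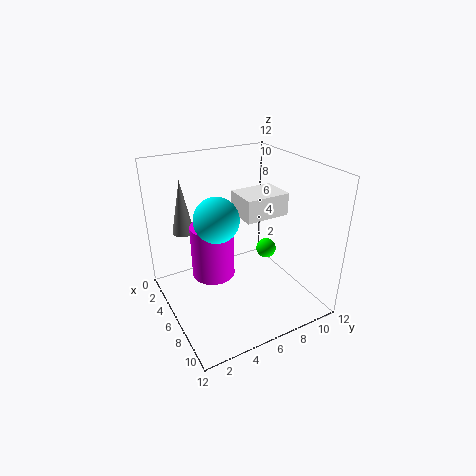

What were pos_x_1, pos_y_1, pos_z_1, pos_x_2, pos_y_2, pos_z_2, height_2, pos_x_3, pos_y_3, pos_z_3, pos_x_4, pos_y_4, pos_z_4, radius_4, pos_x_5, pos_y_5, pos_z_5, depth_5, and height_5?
pos_x_1 = 4
pos_y_1 = 5
pos_z_1 = 7
pos_x_2 = 1
pos_y_2 = 3
pos_z_2 = 5
height_2 = 5
pos_x_3 = 3
pos_y_3 = 11
pos_z_3 = 2
pos_x_4 = 3
pos_y_4 = 5
pos_z_4 = 1
radius_4 = 2
pos_x_5 = 3
pos_y_5 = 7
pos_z_5 = 7
depth_5 = 4
height_5 = 2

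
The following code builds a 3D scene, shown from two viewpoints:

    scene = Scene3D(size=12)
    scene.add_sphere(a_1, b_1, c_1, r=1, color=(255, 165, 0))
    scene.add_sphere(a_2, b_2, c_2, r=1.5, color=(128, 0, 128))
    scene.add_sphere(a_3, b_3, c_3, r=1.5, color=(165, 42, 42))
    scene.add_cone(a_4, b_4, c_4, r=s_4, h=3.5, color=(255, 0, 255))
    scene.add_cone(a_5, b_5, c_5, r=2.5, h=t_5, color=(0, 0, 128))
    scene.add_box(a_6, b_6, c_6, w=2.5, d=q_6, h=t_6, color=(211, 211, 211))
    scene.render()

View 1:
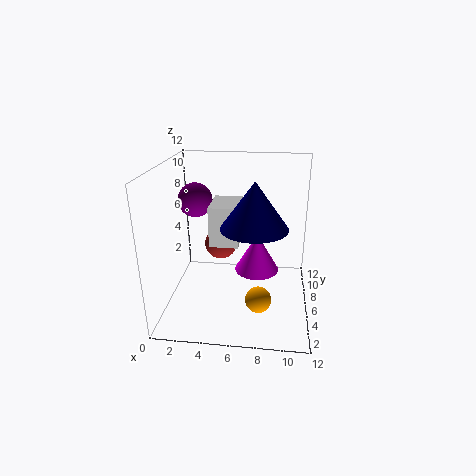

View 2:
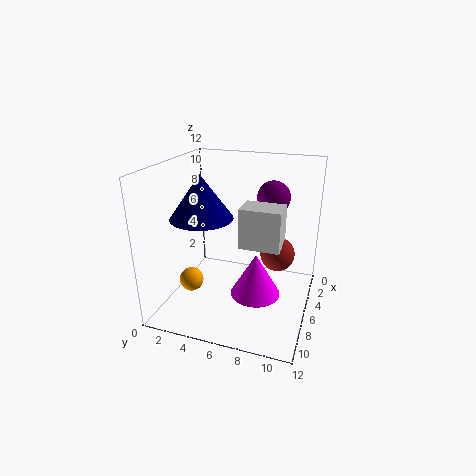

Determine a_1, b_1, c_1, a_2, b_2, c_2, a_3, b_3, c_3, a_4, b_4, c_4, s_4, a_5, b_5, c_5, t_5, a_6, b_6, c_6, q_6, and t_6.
a_1 = 8, b_1 = 2.5, c_1 = 2.5, a_2 = 2, b_2 = 8, c_2 = 8.5, a_3 = 4, b_3 = 9, c_3 = 4, a_4 = 7.5, b_4 = 8, c_4 = 2, s_4 = 2, a_5 = 7.5, b_5 = 3.5, c_5 = 8, t_5 = 3.5, a_6 = 3.5, b_6 = 6, c_6 = 5, q_6 = 3.5, t_6 = 3.5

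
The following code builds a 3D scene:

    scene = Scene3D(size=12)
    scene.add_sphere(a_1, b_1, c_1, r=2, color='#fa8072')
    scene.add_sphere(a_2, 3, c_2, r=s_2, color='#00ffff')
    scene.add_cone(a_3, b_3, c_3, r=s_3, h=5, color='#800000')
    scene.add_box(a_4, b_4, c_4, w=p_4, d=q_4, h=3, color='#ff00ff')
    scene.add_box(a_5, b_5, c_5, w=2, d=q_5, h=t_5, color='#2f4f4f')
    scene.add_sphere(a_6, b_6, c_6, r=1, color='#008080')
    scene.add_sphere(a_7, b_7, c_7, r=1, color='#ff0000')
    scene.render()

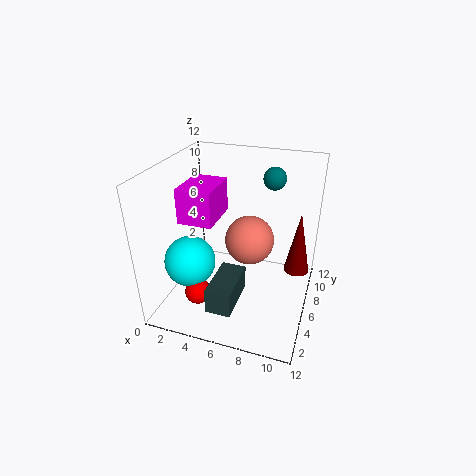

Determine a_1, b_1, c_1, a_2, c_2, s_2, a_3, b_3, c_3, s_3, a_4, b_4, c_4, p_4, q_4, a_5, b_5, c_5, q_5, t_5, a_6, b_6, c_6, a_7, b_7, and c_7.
a_1 = 7, b_1 = 6, c_1 = 6, a_2 = 3, c_2 = 5, s_2 = 2, a_3 = 11, b_3 = 6, c_3 = 4, s_3 = 1, a_4 = 1, b_4 = 5, c_4 = 7, p_4 = 3, q_4 = 4, a_5 = 5, b_5 = 1, c_5 = 2, q_5 = 4, t_5 = 2, a_6 = 8, b_6 = 10, c_6 = 10, a_7 = 4, b_7 = 2, c_7 = 3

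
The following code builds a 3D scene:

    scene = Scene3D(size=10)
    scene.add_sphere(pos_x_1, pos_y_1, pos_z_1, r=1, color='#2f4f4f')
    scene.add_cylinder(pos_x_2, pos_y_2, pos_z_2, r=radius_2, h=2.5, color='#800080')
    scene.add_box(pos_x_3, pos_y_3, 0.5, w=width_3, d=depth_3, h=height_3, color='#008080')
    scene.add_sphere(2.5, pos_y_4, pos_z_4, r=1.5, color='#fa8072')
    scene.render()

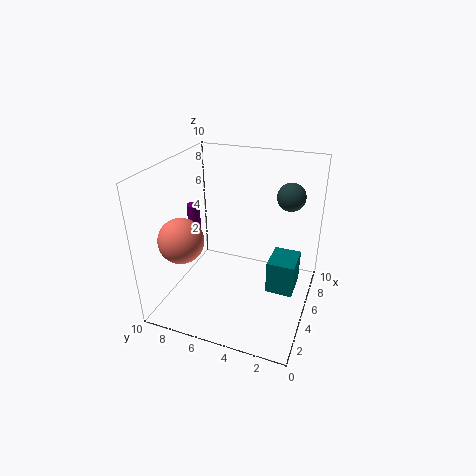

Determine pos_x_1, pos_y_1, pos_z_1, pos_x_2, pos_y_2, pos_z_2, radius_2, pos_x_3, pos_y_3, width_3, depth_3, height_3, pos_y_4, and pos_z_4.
pos_x_1 = 7.5; pos_y_1 = 2; pos_z_1 = 7.5; pos_x_2 = 7; pos_y_2 = 9.5; pos_z_2 = 3.5; radius_2 = 0.5; pos_x_3 = 5.5; pos_y_3 = 1; width_3 = 2.5; depth_3 = 2; height_3 = 2.5; pos_y_4 = 8; pos_z_4 = 5.5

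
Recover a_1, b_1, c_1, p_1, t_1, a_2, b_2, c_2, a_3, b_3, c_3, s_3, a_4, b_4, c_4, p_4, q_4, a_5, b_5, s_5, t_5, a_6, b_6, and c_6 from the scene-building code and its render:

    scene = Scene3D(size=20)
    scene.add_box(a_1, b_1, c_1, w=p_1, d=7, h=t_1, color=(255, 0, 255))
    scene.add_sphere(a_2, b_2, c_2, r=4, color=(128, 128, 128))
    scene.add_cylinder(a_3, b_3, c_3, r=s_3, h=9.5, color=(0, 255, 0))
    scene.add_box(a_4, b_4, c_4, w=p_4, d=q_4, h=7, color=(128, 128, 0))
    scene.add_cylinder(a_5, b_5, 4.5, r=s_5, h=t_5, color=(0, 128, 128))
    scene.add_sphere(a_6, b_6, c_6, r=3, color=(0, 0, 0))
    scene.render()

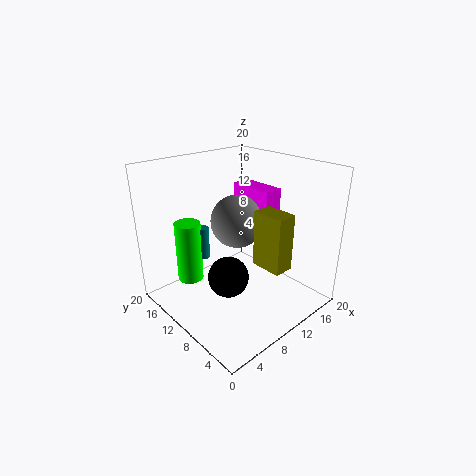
a_1 = 15; b_1 = 9.5; c_1 = 7.5; p_1 = 3; t_1 = 8; a_2 = 13; b_2 = 13.5; c_2 = 10.5; a_3 = 7; b_3 = 18; c_3 = 1; s_3 = 2; a_4 = 8; b_4 = 1; c_4 = 9; p_4 = 2.5; q_4 = 4; a_5 = 9; b_5 = 17; s_5 = 1; t_5 = 5; a_6 = 9; b_6 = 11; c_6 = 3.5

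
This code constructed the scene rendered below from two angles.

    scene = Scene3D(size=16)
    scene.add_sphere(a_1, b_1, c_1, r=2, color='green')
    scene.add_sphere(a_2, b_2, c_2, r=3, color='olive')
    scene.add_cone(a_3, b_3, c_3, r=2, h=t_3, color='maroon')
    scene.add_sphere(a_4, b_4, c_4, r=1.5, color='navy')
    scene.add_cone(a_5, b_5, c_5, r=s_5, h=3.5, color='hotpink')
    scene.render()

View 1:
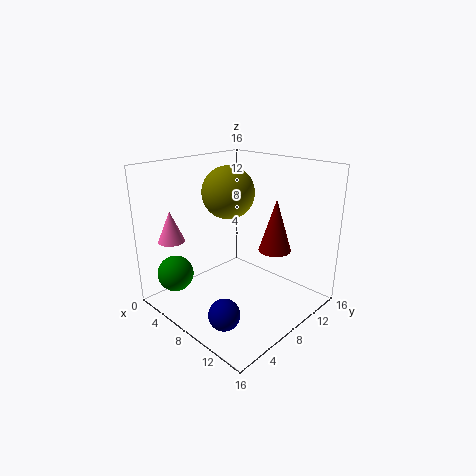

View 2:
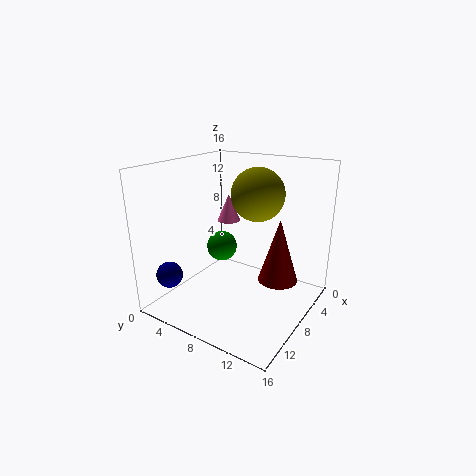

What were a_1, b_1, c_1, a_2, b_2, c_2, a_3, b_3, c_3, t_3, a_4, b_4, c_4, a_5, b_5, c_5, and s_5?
a_1 = 3.5; b_1 = 2.5; c_1 = 4; a_2 = 5.5; b_2 = 9; c_2 = 12.5; a_3 = 9; b_3 = 13.5; c_3 = 5; t_3 = 6.5; a_4 = 12.5; b_4 = 1.5; c_4 = 3.5; a_5 = 2.5; b_5 = 3; c_5 = 7.5; s_5 = 1.5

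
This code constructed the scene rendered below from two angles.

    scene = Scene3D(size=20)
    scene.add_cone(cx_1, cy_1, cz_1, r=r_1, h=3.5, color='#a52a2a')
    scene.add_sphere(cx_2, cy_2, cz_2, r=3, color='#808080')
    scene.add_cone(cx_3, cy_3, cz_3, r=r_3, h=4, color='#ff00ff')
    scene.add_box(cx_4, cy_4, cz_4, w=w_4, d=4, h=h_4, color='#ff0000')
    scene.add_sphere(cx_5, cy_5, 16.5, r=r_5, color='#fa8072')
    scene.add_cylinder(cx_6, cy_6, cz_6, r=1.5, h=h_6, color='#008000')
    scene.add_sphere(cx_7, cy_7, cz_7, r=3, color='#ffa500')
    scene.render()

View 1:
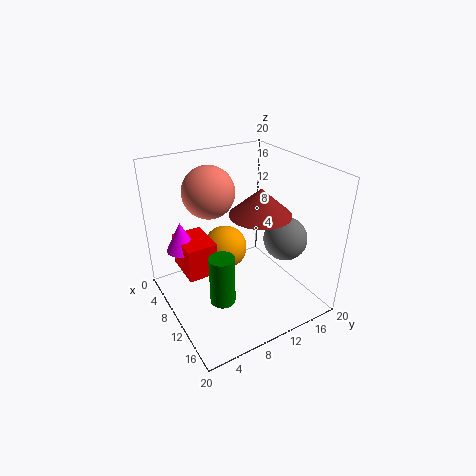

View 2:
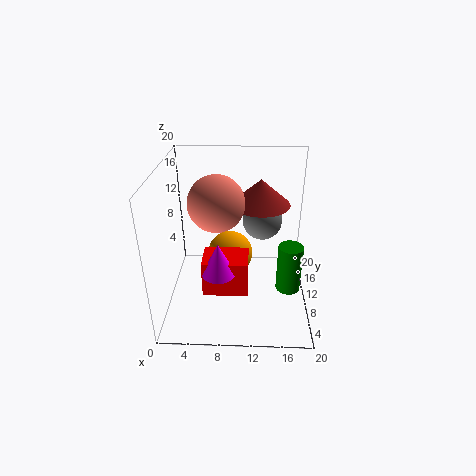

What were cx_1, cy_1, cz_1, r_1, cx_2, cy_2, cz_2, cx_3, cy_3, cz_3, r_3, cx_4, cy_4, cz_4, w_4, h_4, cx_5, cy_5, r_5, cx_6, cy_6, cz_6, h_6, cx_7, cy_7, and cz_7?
cx_1 = 13, cy_1 = 11.5, cz_1 = 14.5, r_1 = 4, cx_2 = 13.5, cy_2 = 15.5, cz_2 = 10, cx_3 = 8, cy_3 = 2.5, cz_3 = 9.5, r_3 = 2, cx_4 = 6, cy_4 = 2, cz_4 = 6.5, w_4 = 5.5, h_4 = 4.5, cx_5 = 7.5, cy_5 = 7, r_5 = 3.5, cx_6 = 16.5, cy_6 = 4, cz_6 = 6.5, h_6 = 6, cx_7 = 9, cy_7 = 8.5, cz_7 = 8.5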